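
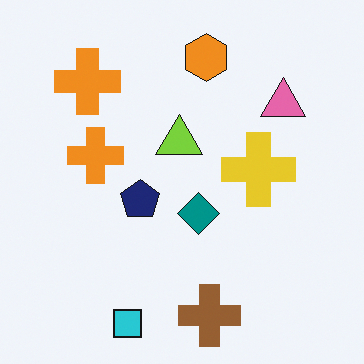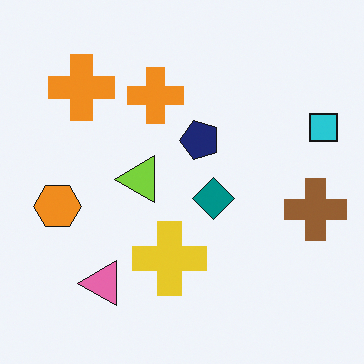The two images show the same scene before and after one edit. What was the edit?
Transposed (reflected across the top-left ↔ bottom-right diagonal).

Shapes have swapped their row and column positions — what was in the top-right is now in the bottom-left — a diagonal reflection.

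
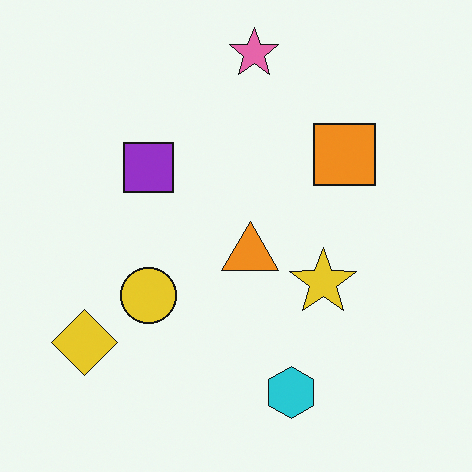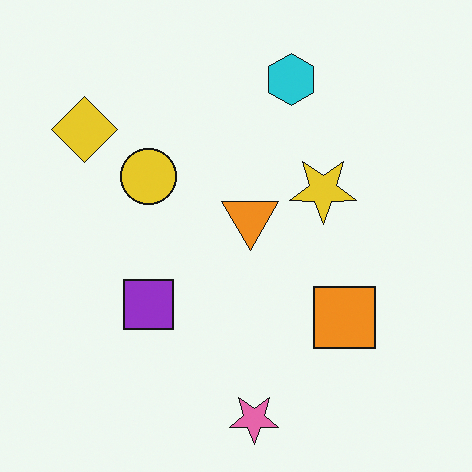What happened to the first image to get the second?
This is the original image flipped vertically (top ↔ bottom).

The pink star is in the top of the first image and the bottom of the second — shapes on opposite sides of the horizontal midline have swapped in a mirror flip.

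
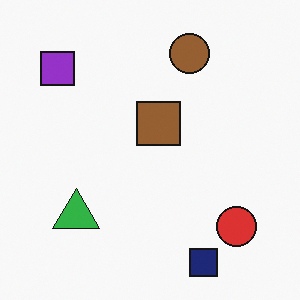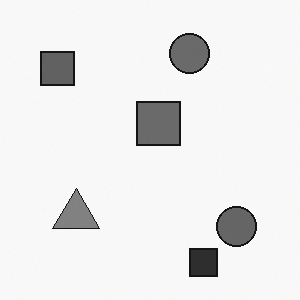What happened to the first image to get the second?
The transformation is: converted to grayscale.

All color is removed — every shape is now a shade of grey.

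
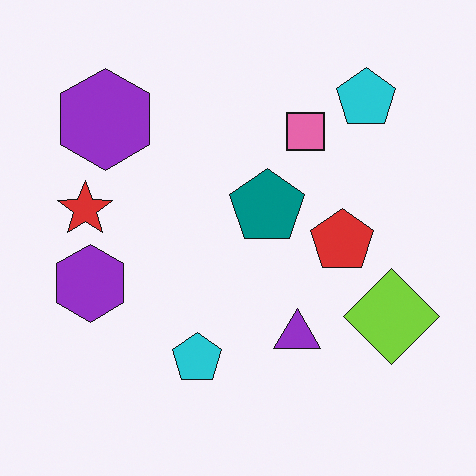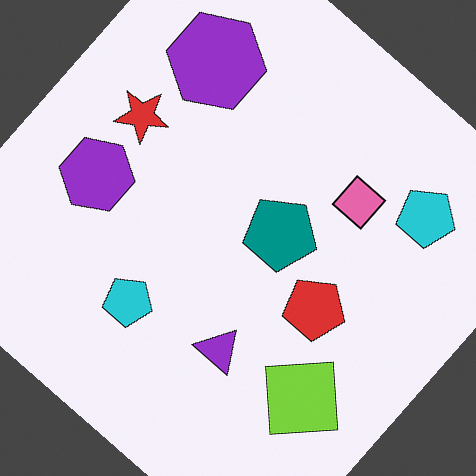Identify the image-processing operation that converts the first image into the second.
The second image is the first rotated clockwise by a large amount — several tens of degrees.

Every shape is tilted by the same angle and the image corners show triangular fill wedges — a whole-image rotation by a non-right angle.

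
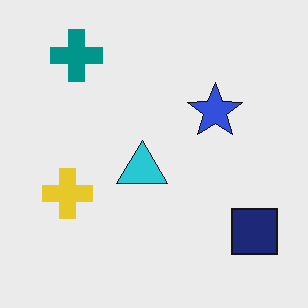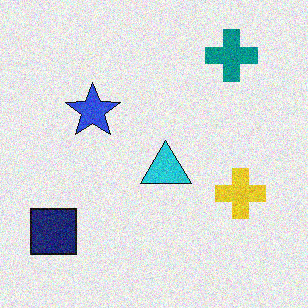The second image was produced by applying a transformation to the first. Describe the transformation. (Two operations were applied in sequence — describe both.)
It was degraded with visible gaussian noise, then flipped horizontally (left ↔ right).

Random speckle covers the whole image, including the flat background. The navy square is in the bottom-right of the first image and the bottom-left of the second — shapes on opposite sides of the vertical midline have swapped in a mirror flip.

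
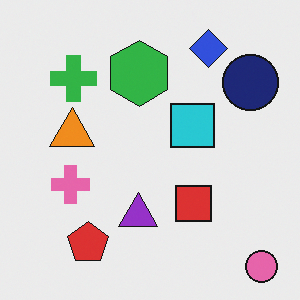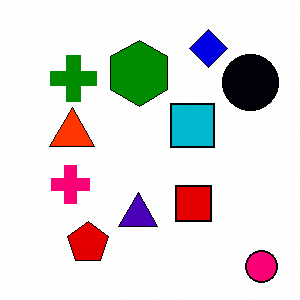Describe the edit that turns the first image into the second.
The transformation is: boosted in contrast.

Tones are pushed away from mid-grey across the whole image — a global contrast change.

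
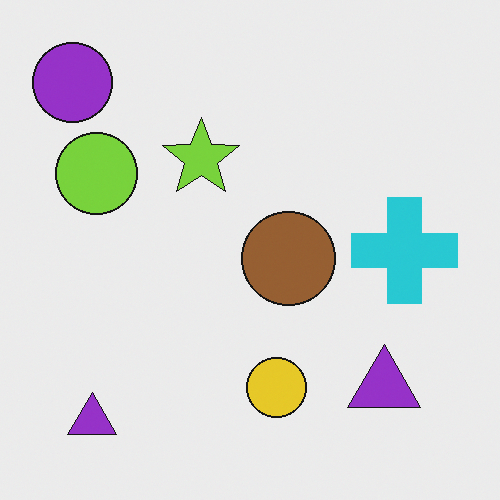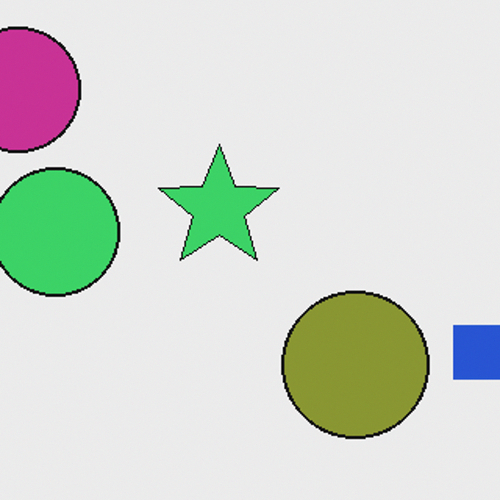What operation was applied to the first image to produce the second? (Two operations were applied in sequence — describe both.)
The second image is the first cropped to a modestly smaller region and rescaled, then hue-shifted by a small amount.

The visible shapes are larger and the field of view is narrower; shapes near the original edges may be partly or wholly outside the frame — a crop-and-rescale. Every shape's color has rotated by the same amount around the hue wheel — a uniform hue shift.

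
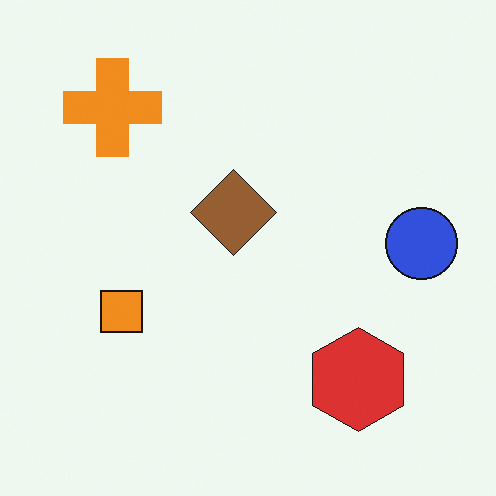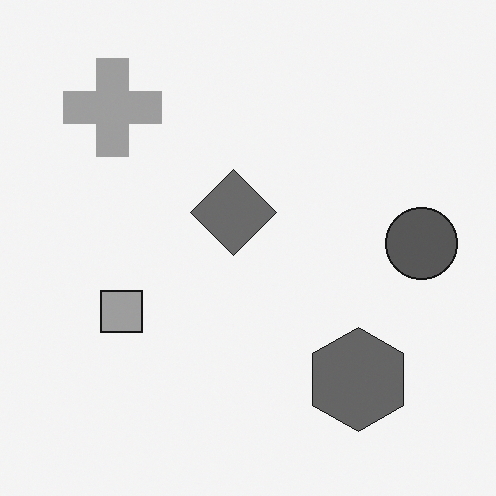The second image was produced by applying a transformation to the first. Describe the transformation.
The image was converted to grayscale.

All color is removed — every shape is now a shade of grey.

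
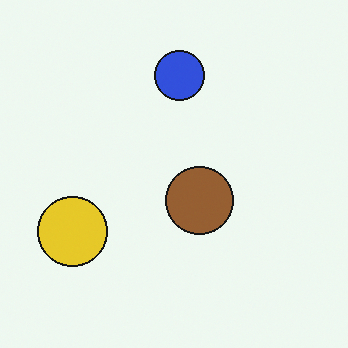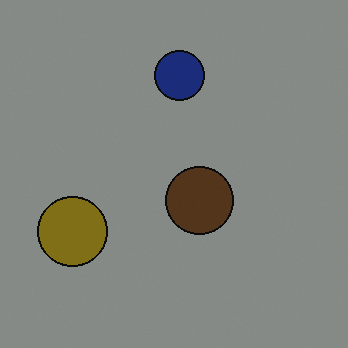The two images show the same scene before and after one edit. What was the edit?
It was darkened a lot.

Every pixel — background and shapes alike — is uniformly darkened.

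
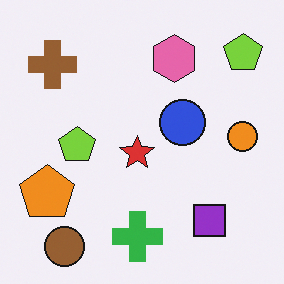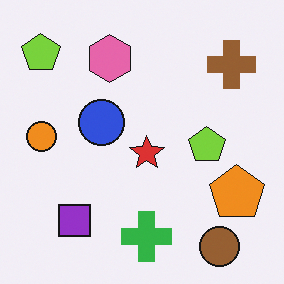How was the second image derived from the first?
This is the original image flipped horizontally (left ↔ right).

The orange circle is in the right of the first image and the left of the second — shapes on opposite sides of the vertical midline have swapped in a mirror flip.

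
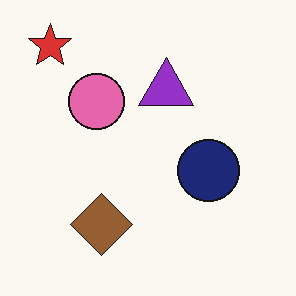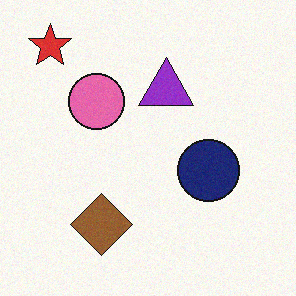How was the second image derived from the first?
The transformation is: degraded with light additive noise.

Random speckle covers the whole image, including the flat background.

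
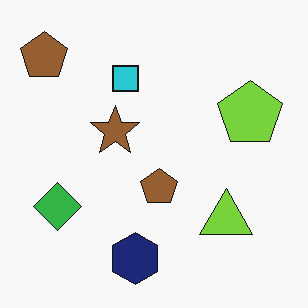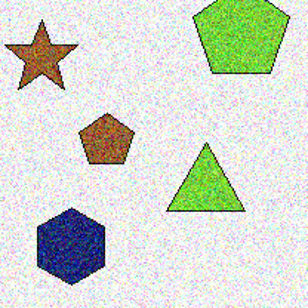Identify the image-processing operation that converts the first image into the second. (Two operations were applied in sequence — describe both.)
The transformation is: degraded with strong gaussian noise, then cropped slightly and scaled back up.

Random speckle covers the whole image, including the flat background. The visible shapes are larger and the field of view is narrower; shapes near the original edges may be partly or wholly outside the frame — a crop-and-rescale.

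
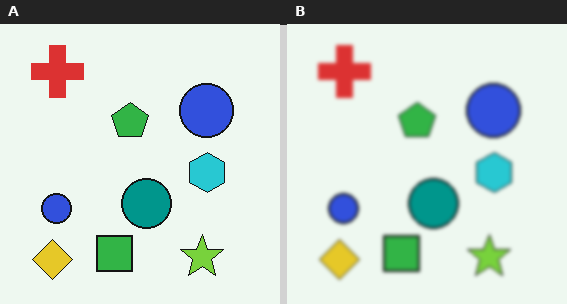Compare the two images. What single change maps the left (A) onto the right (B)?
The right (B) image is the left (A) slightly softened.

Shape edges and outlines are uniformly softened across the whole image.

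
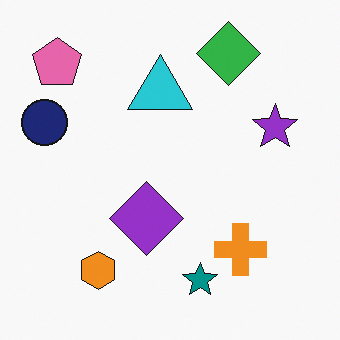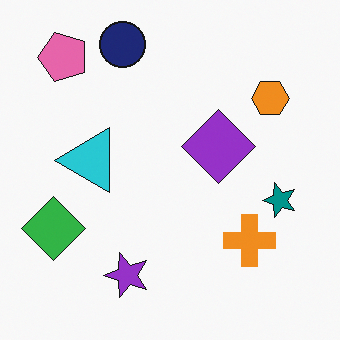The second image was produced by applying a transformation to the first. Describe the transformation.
The image was transposed (reflected across the top-left ↔ bottom-right diagonal).

Shapes have swapped their row and column positions — what was in the top-right is now in the bottom-left — a diagonal reflection.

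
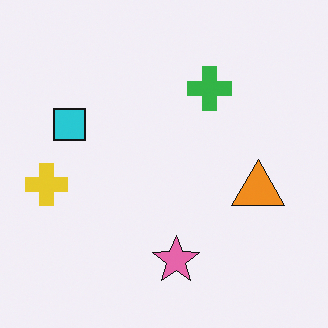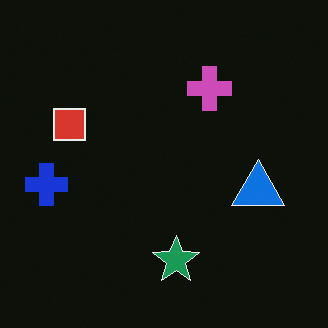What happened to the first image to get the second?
Color-inverted (negative).

The light background has become dark and every shape's color is its complement — a photographic negative.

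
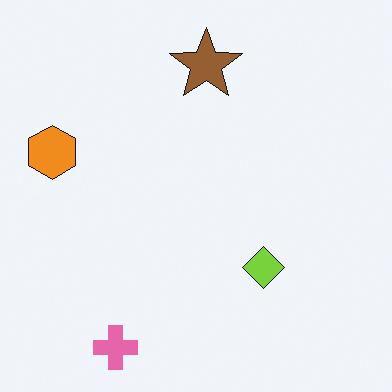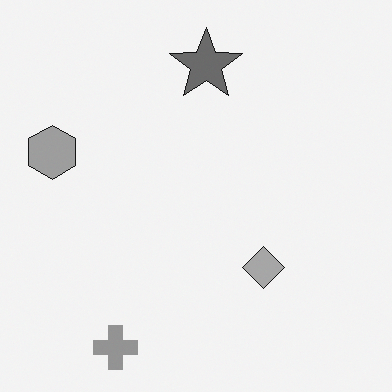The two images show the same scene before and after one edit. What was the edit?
The image was converted to grayscale.

All color is removed — every shape is now a shade of grey.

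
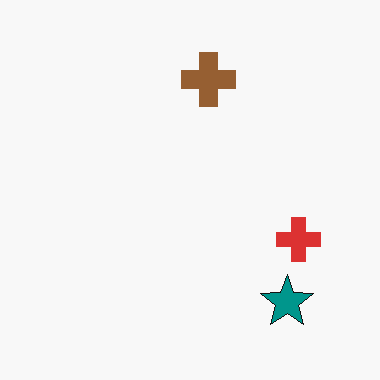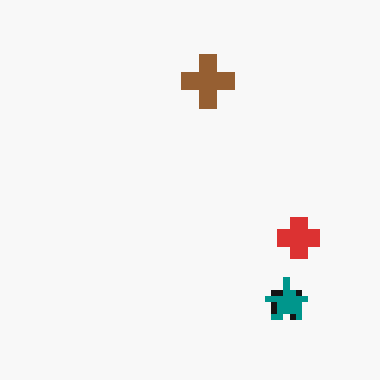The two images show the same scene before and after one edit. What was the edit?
Pixelated into visible square blocks.

Shapes are reduced to large square blocks; fine edges and outlines are lost — a downscale-then-upscale (mosaic) effect.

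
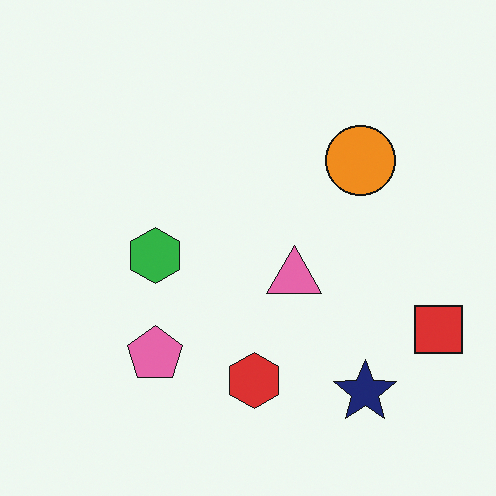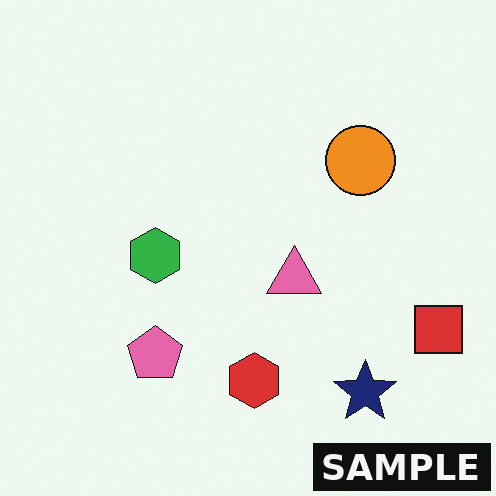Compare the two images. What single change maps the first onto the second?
This is the original image watermarked with the text "SAMPLE" in the lower-right corner.

A dark label reading "SAMPLE" appears in the lower-right corner.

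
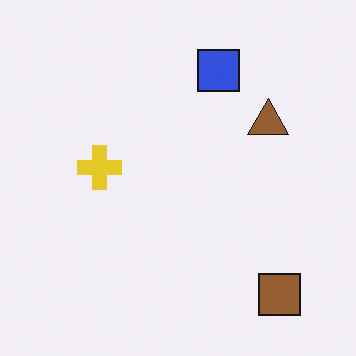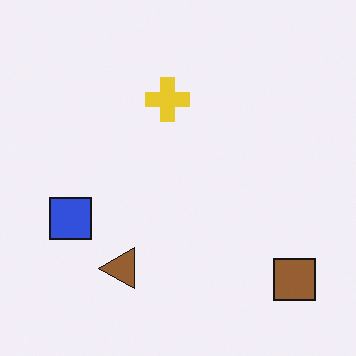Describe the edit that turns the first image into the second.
The transformation is: transposed (reflected across the top-left ↔ bottom-right diagonal).

Shapes have swapped their row and column positions — what was in the top-right is now in the bottom-left — a diagonal reflection.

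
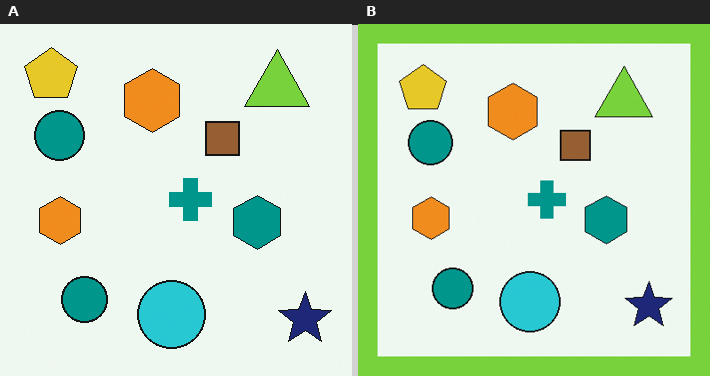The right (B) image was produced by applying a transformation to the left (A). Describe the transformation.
The transformation is: framed with a lime border.

A solid lime frame runs around the edge of the right (B) image, with the content slightly shrunk inside it.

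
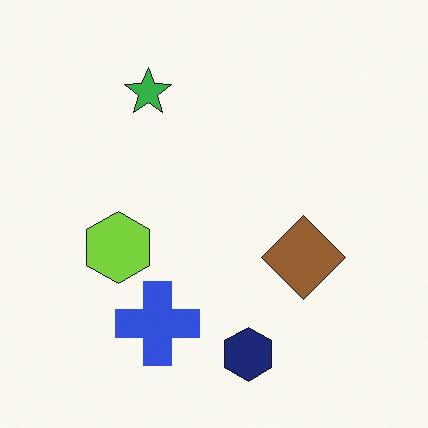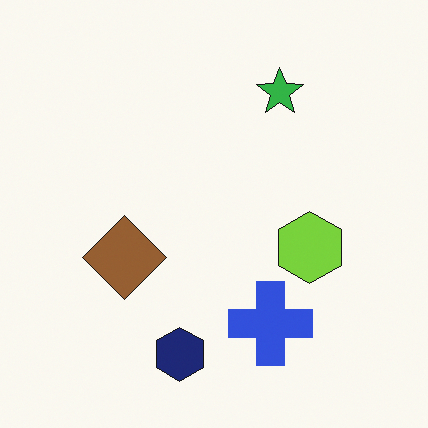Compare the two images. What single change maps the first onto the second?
Flipped horizontally (left ↔ right).

The lime hexagon is in the left of the first image and the right of the second — shapes on opposite sides of the vertical midline have swapped in a mirror flip.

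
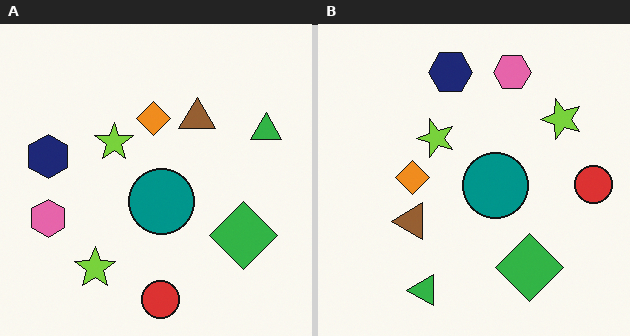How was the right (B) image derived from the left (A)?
This is the original image transposed (reflected across the top-left ↔ bottom-right diagonal).

Shapes have swapped their row and column positions — what was in the top-right is now in the bottom-left — a diagonal reflection.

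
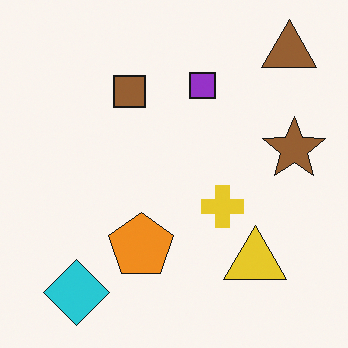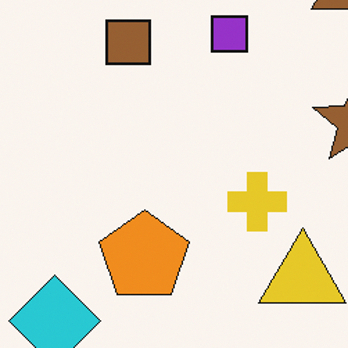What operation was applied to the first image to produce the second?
The image was cropped slightly and scaled back up.

The visible shapes are larger and the field of view is narrower; shapes near the original edges may be partly or wholly outside the frame — a crop-and-rescale.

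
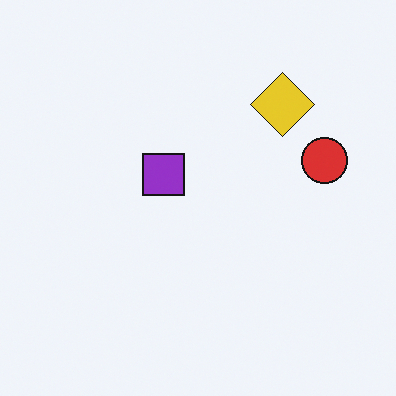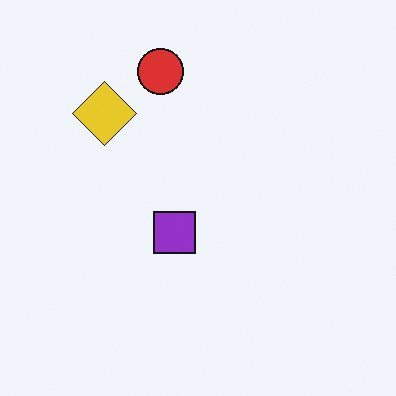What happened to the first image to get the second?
It was rotated 90° counter-clockwise.

The red circle sits in the right of the first image and the top of the second — consistent with a whole-image 90° counter-clockwise rotation.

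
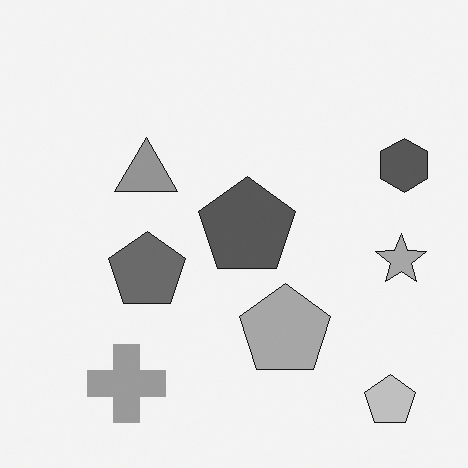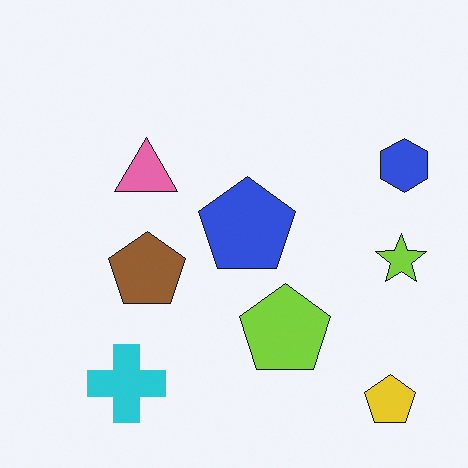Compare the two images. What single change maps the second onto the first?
The image was converted to grayscale.

All color is removed — every shape is now a shade of grey.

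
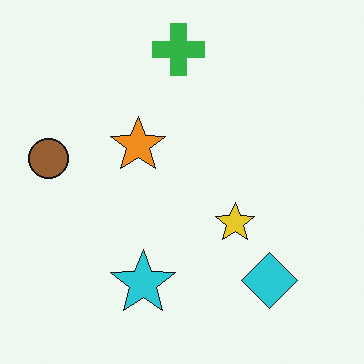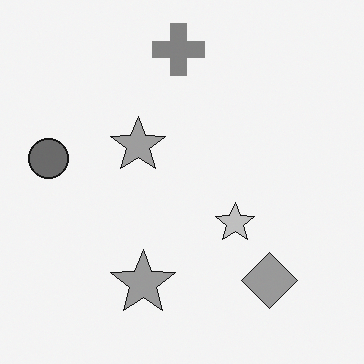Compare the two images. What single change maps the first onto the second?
The second image is the first converted to grayscale.

All color is removed — every shape is now a shade of grey.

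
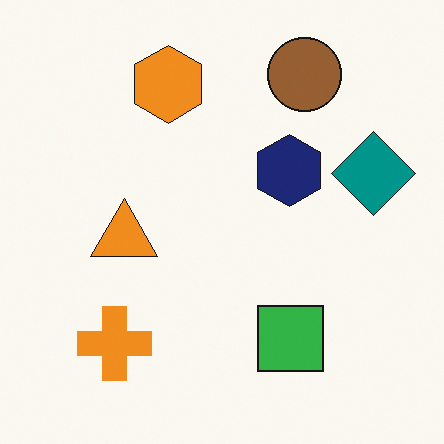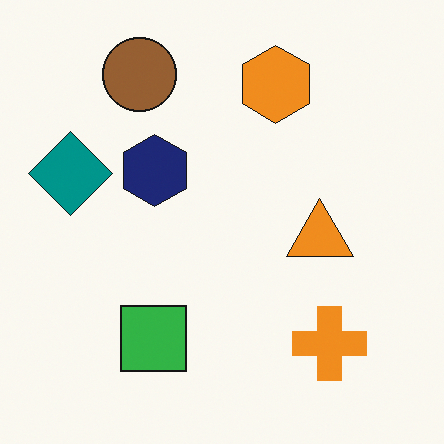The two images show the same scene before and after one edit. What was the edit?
Flipped horizontally (left ↔ right).

The teal diamond is in the right of the first image and the left of the second — shapes on opposite sides of the vertical midline have swapped in a mirror flip.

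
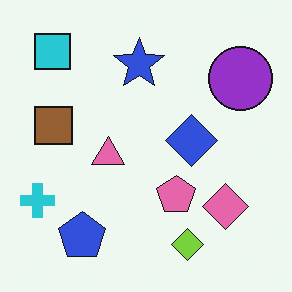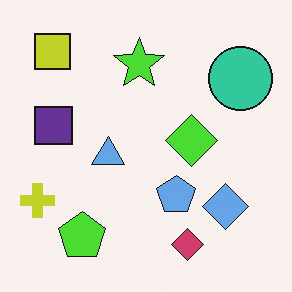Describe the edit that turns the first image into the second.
Hue-shifted by a large amount.

Every shape's color has rotated by the same amount around the hue wheel — a uniform hue shift.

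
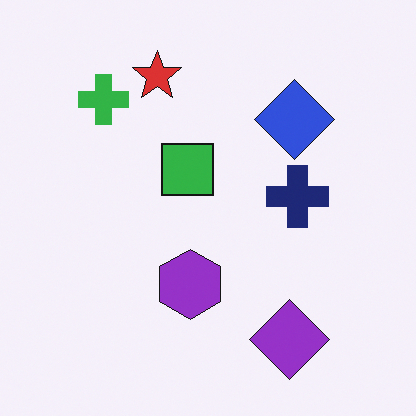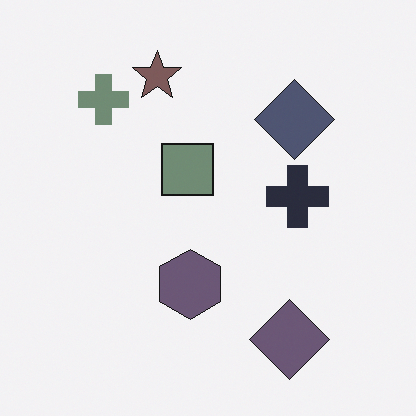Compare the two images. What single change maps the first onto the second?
Heavily desaturated.

All colors are more muted and greyish — a global saturation change.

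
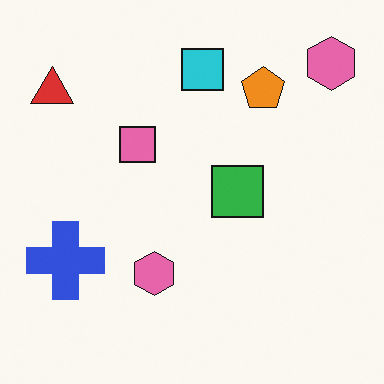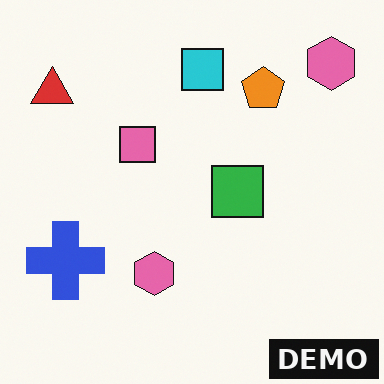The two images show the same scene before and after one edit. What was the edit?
The image was watermarked with the text "DEMO" in the lower-right corner.

A dark label reading "DEMO" appears in the lower-right corner.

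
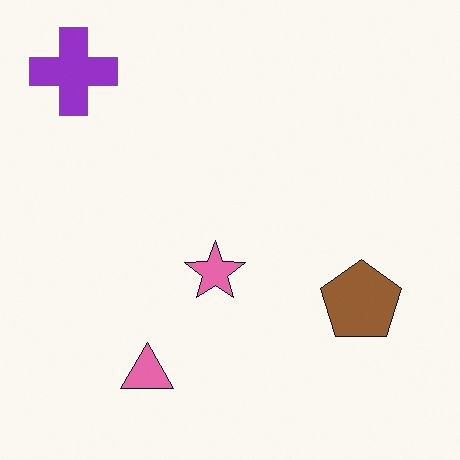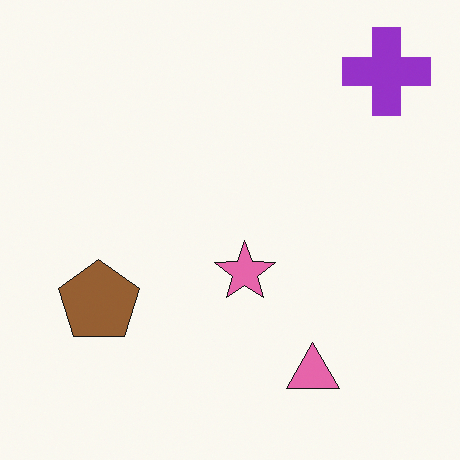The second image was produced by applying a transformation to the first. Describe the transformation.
Flipped horizontally (left ↔ right).

The purple cross is in the top-left of the first image and the top-right of the second — shapes on opposite sides of the vertical midline have swapped in a mirror flip.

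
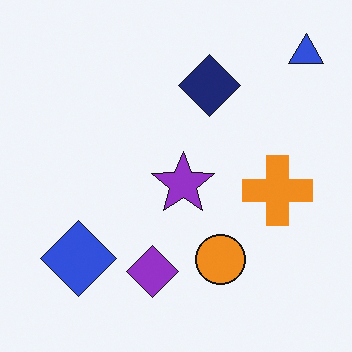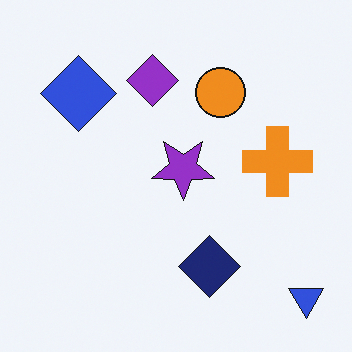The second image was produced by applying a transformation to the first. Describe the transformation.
The second image is the first flipped vertically (top ↔ bottom).

The blue triangle is in the top-right of the first image and the bottom-right of the second — shapes on opposite sides of the horizontal midline have swapped in a mirror flip.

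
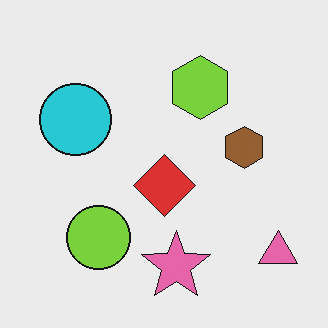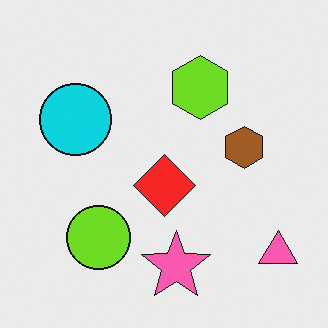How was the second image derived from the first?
Slightly oversaturated.

All colors are more vivid — a global saturation change.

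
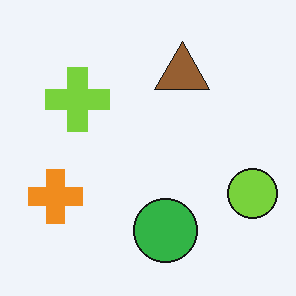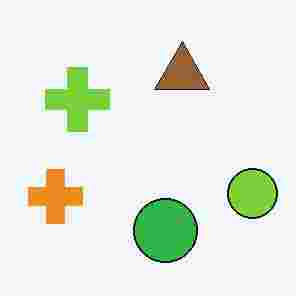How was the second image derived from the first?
The transformation is: heavily JPEG-compressed with obvious blocking artifacts.

Blocky 8×8 compression artifacts appear around shape edges and the flat background shows ringing — characteristic JPEG degradation.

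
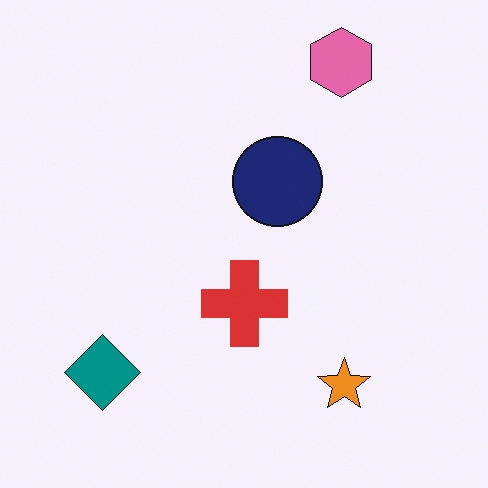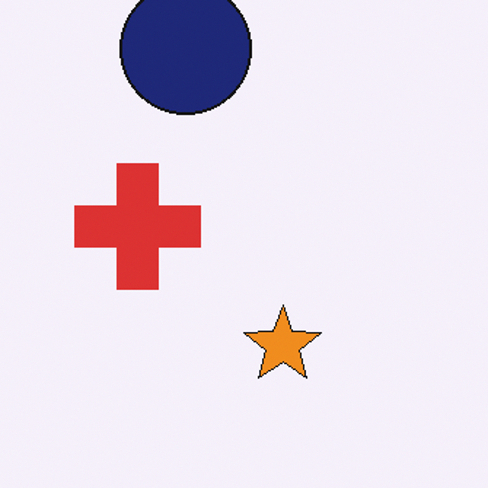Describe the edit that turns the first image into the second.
The second image is the first cropped to a modestly smaller region and rescaled.

The visible shapes are larger and the field of view is narrower; shapes near the original edges may be partly or wholly outside the frame — a crop-and-rescale.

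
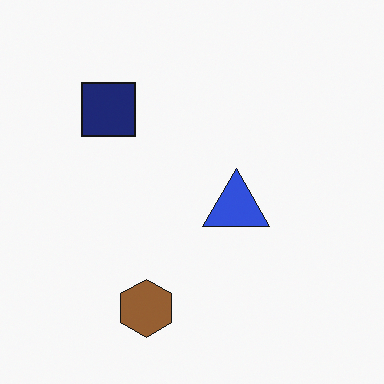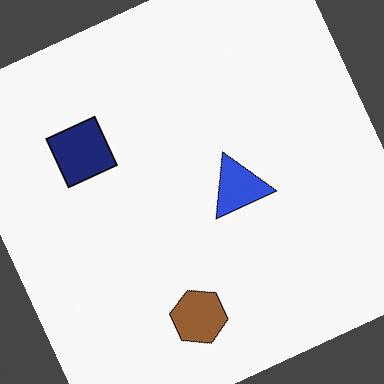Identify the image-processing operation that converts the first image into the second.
The second image is the first rotated counter-clockwise by a moderate amount.

Every shape is tilted by the same angle and the image corners show triangular fill wedges — a whole-image rotation by a non-right angle.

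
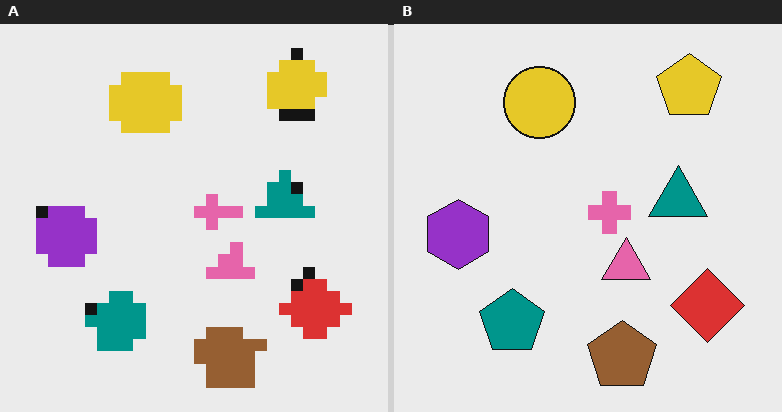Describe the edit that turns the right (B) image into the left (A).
The transformation is: coarsely pixelated.

Shapes are reduced to large square blocks; fine edges and outlines are lost — a downscale-then-upscale (mosaic) effect.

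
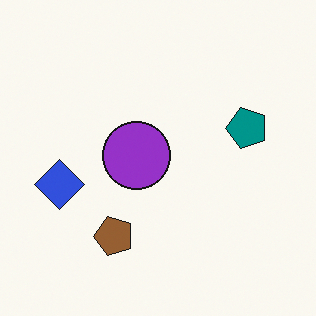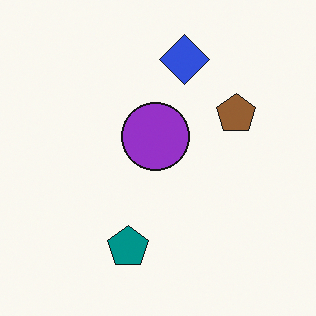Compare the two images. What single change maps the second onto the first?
The transformation is: transposed (reflected across the top-left ↔ bottom-right diagonal).

Shapes have swapped their row and column positions — what was in the top-right is now in the bottom-left — a diagonal reflection.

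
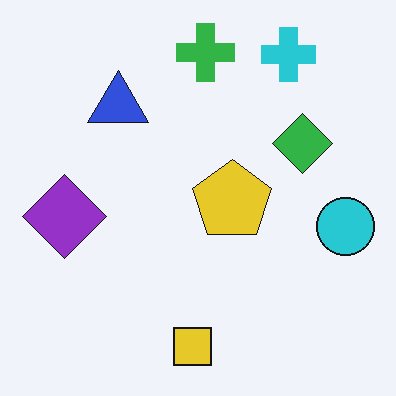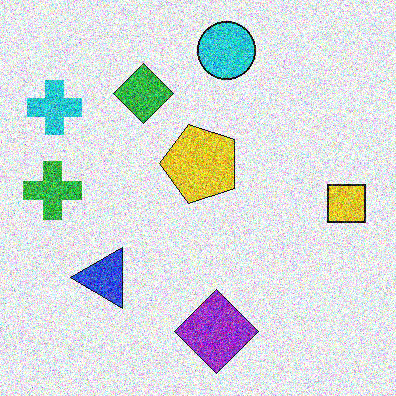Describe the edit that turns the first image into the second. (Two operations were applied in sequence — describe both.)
This is the original image degraded with strong gaussian noise, then rotated 90° counter-clockwise.

Random speckle covers the whole image, including the flat background. The cyan cross sits in the top-right of the first image and the top-left of the second — consistent with a whole-image 90° counter-clockwise rotation.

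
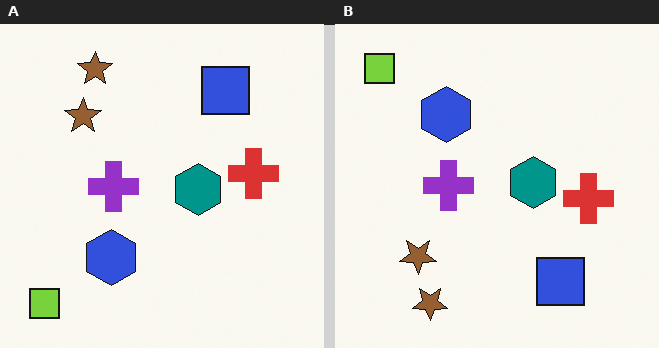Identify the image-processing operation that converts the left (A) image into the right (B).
It was flipped vertically (top ↔ bottom).

The lime square is in the bottom-left of the left (A) image and the top-left of the right (B) — shapes on opposite sides of the horizontal midline have swapped in a mirror flip.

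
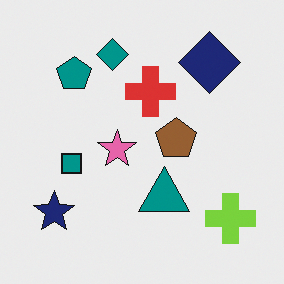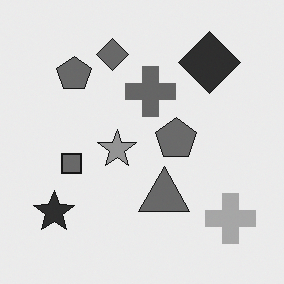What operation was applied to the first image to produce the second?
The second image is the first converted to grayscale.

All color is removed — every shape is now a shade of grey.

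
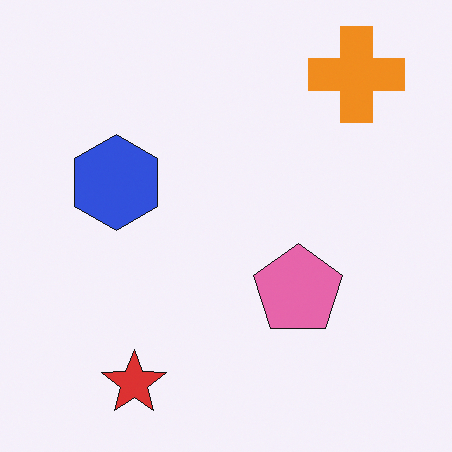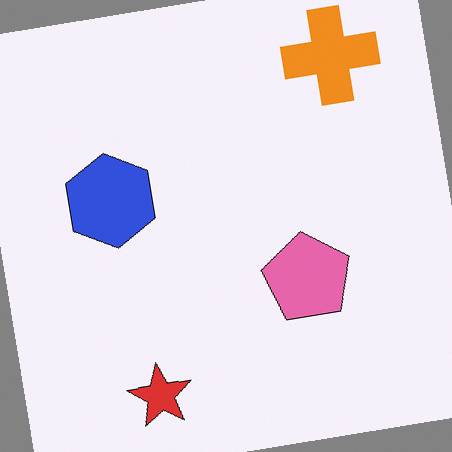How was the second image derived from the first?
It was rotated counter-clockwise by a small amount.

Every shape is tilted by the same angle and the image corners show triangular fill wedges — a whole-image rotation by a non-right angle.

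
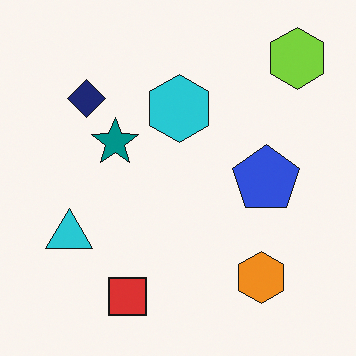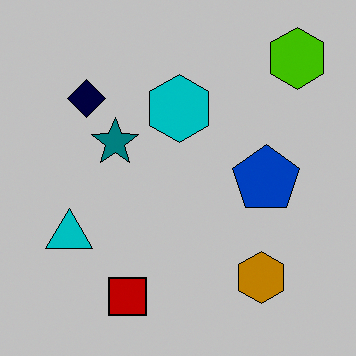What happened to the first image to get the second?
It was heavily posterized to just a handful of flat colors.

Each flat color has snapped to a coarser quantized level — most visibly, the near-white background has dropped to a flat grey.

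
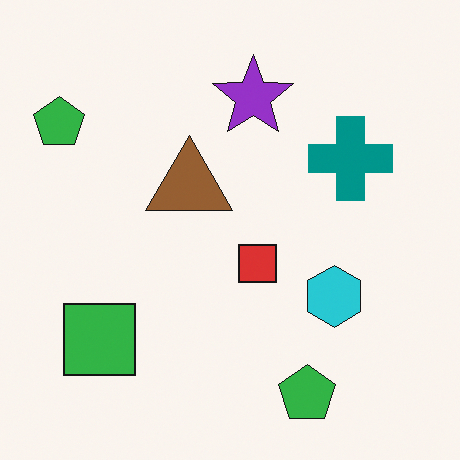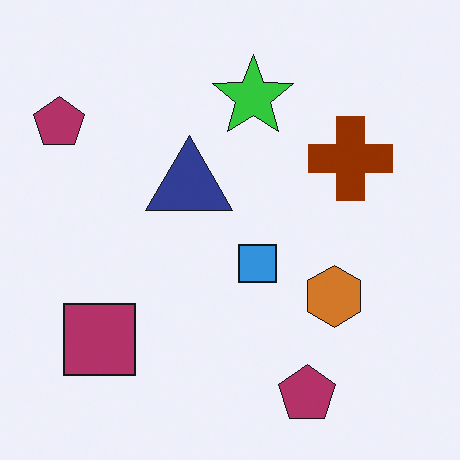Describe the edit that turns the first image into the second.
It was hue-shifted by a large amount.

Every shape's color has rotated by the same amount around the hue wheel — a uniform hue shift.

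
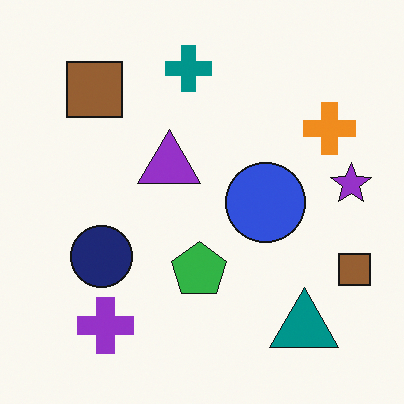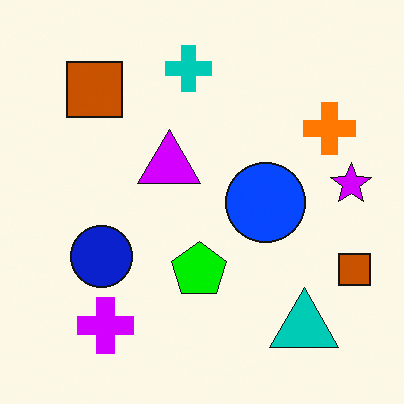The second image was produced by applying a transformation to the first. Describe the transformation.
The transformation is: heavily oversaturated.

All colors are more vivid — a global saturation change.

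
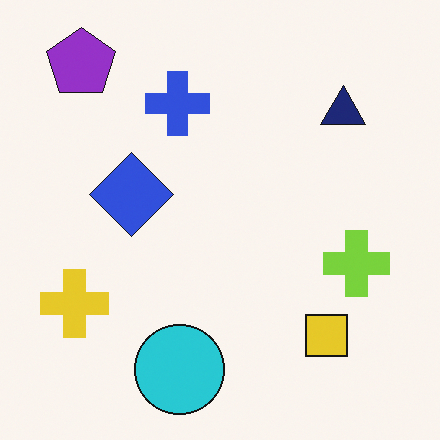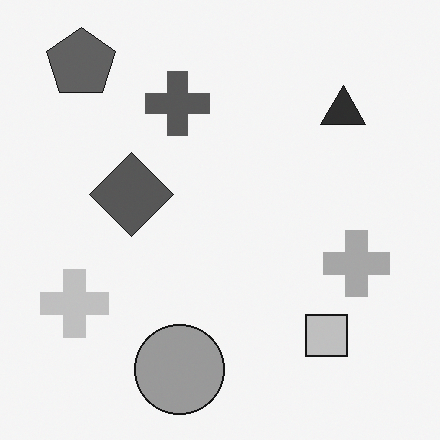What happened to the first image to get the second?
The second image is the first converted to grayscale.

All color is removed — every shape is now a shade of grey.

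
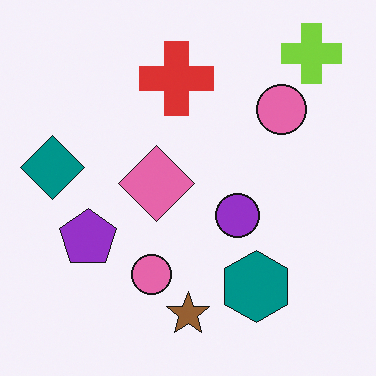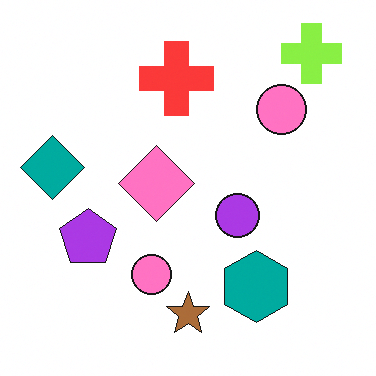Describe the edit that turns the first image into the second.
It was brightened a little.

Every pixel — background and shapes alike — is uniformly brightened.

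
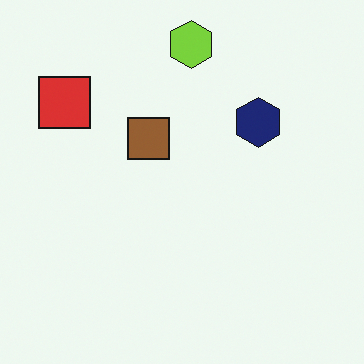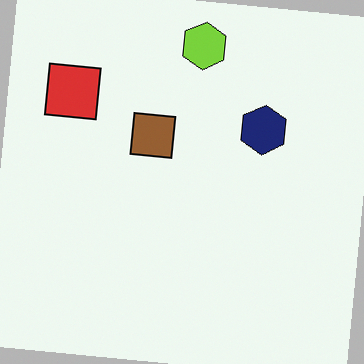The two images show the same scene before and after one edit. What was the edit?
The image was rotated clockwise by a slight angle.

Every shape is tilted by the same angle and the image corners show triangular fill wedges — a whole-image rotation by a non-right angle.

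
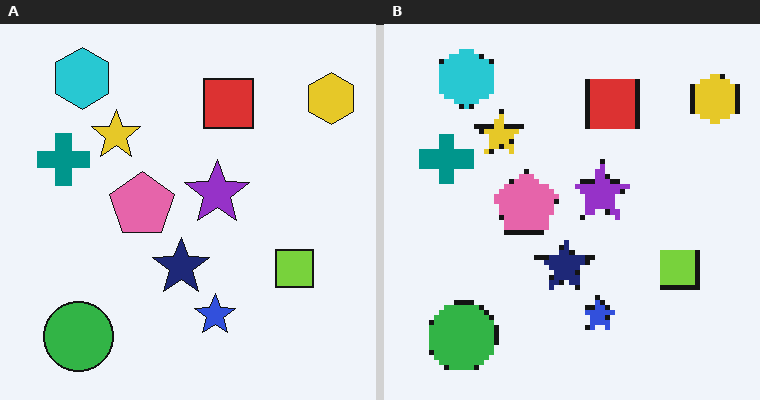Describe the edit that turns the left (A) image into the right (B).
It was mildly pixelated.

Shapes are reduced to large square blocks; fine edges and outlines are lost — a downscale-then-upscale (mosaic) effect.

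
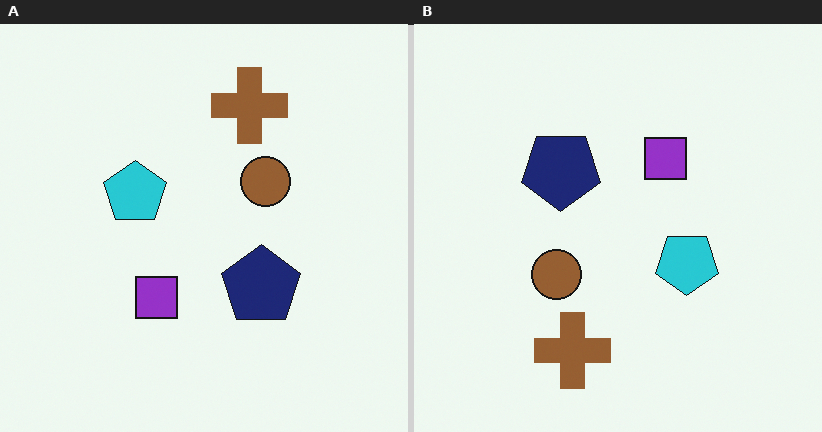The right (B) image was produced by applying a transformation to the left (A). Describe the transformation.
The transformation is: rotated 180°.

The brown cross sits in the top of the left (A) image and the bottom of the right (B) — consistent with a whole-image 180° rotation.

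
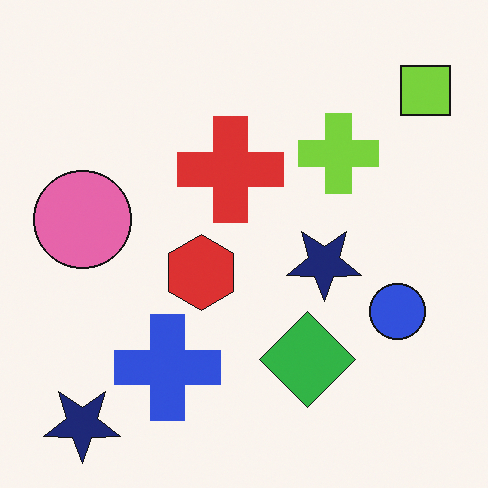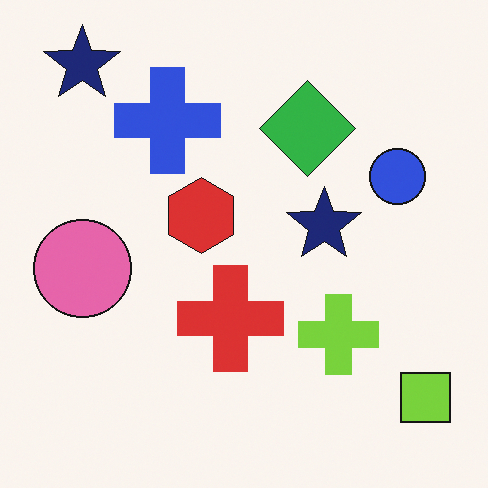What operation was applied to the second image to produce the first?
The first image is the second flipped vertically (top ↔ bottom).

The lime square is in the bottom-right of the second image and the top-right of the first — shapes on opposite sides of the horizontal midline have swapped in a mirror flip.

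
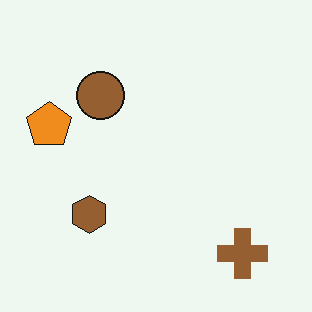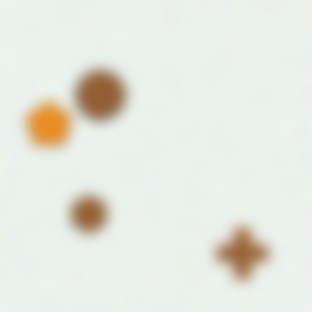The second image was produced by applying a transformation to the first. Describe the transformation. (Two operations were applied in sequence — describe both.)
The transformation is: degraded with visible gaussian noise, then heavily blurred.

Random speckle covers the whole image, including the flat background. Shape edges and outlines are uniformly softened across the whole image.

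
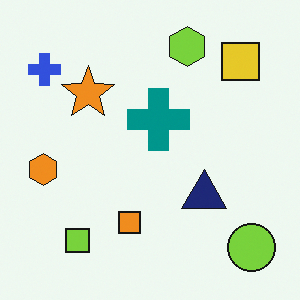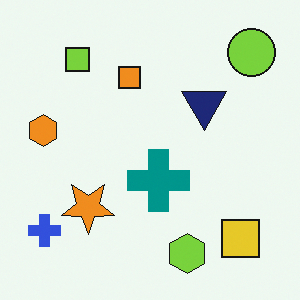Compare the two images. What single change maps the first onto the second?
This is the original image flipped vertically (top ↔ bottom).

The lime hexagon is in the top of the first image and the bottom of the second — shapes on opposite sides of the horizontal midline have swapped in a mirror flip.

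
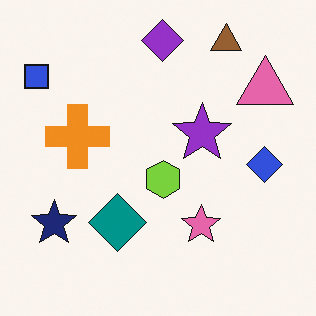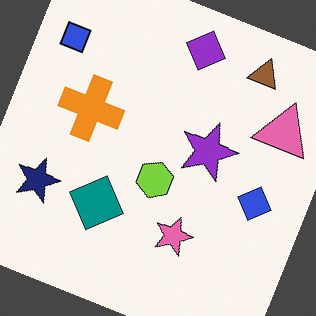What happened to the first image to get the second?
The image was rotated clockwise by a moderate amount.

Every shape is tilted by the same angle and the image corners show triangular fill wedges — a whole-image rotation by a non-right angle.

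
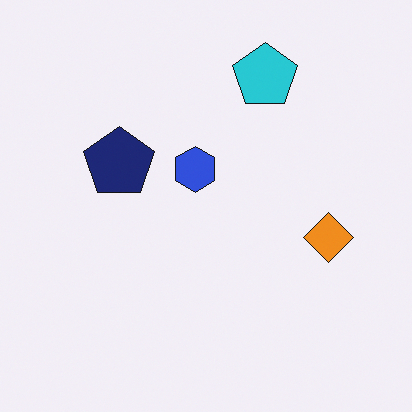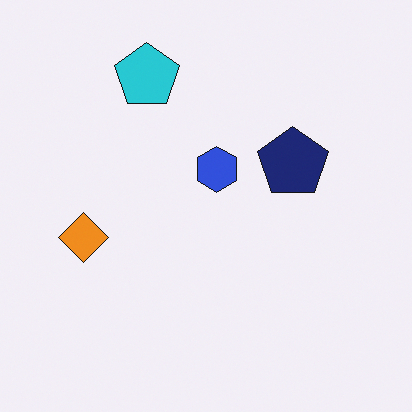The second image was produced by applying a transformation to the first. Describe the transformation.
The second image is the first flipped horizontally (left ↔ right).

The orange diamond is in the right of the first image and the left of the second — shapes on opposite sides of the vertical midline have swapped in a mirror flip.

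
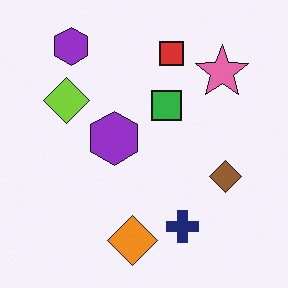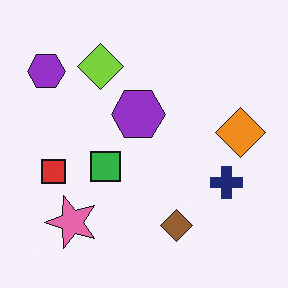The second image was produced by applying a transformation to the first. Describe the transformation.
The transformation is: transposed (reflected across the top-left ↔ bottom-right diagonal).

Shapes have swapped their row and column positions — what was in the top-right is now in the bottom-left — a diagonal reflection.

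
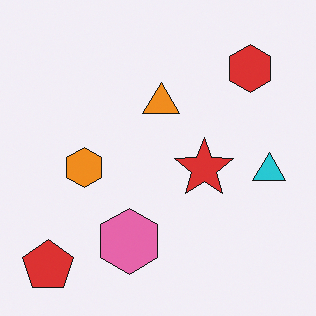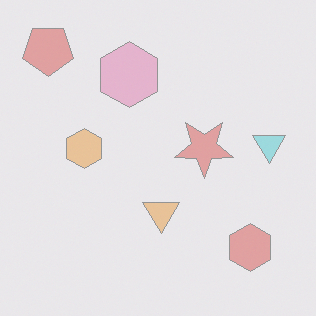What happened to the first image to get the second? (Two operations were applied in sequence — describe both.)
The image was given much lower contrast, then flipped vertically (top ↔ bottom).

Tones are pushed toward mid-grey across the whole image — a global contrast change. The red pentagon is in the bottom-left of the first image and the top-left of the second — shapes on opposite sides of the horizontal midline have swapped in a mirror flip.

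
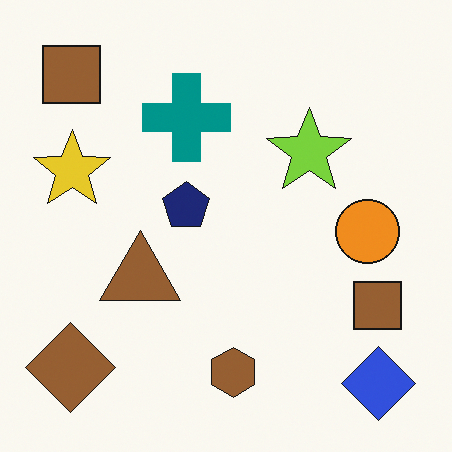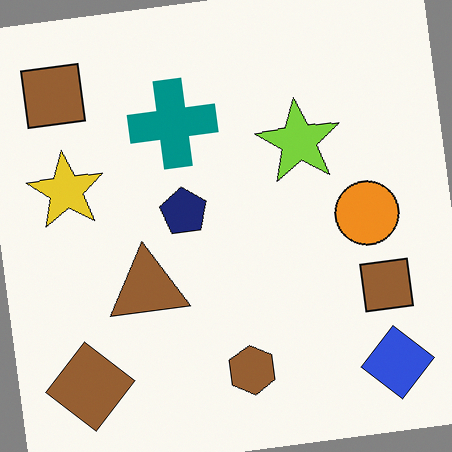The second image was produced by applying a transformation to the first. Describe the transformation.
The image was rotated counter-clockwise by a small amount.

Every shape is tilted by the same angle and the image corners show triangular fill wedges — a whole-image rotation by a non-right angle.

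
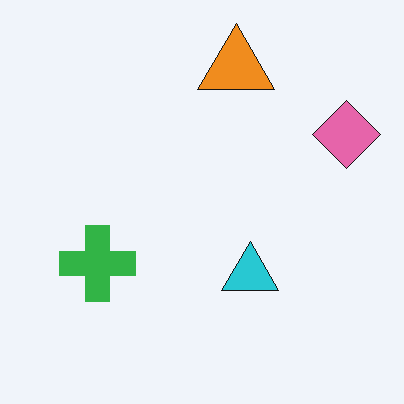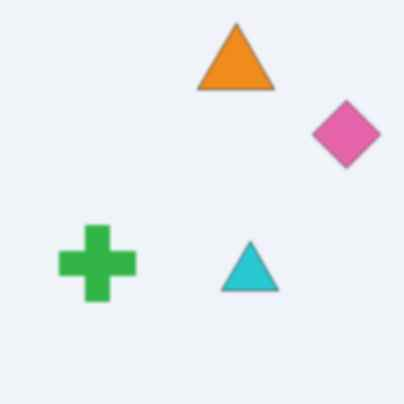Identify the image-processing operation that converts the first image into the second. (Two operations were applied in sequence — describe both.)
The second image is the first slightly softened, then JPEG-compressed with visible artifacts.

Shape edges and outlines are uniformly softened across the whole image. Blocky 8×8 compression artifacts appear around shape edges and the flat background shows ringing — characteristic JPEG degradation.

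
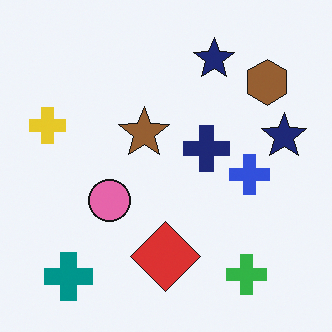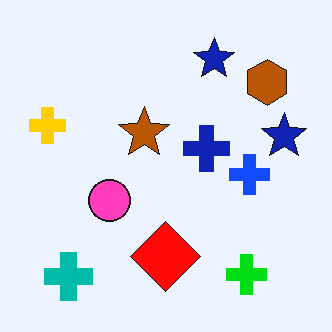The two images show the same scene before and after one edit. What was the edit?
The second image is the first heavily oversaturated.

All colors are more vivid — a global saturation change.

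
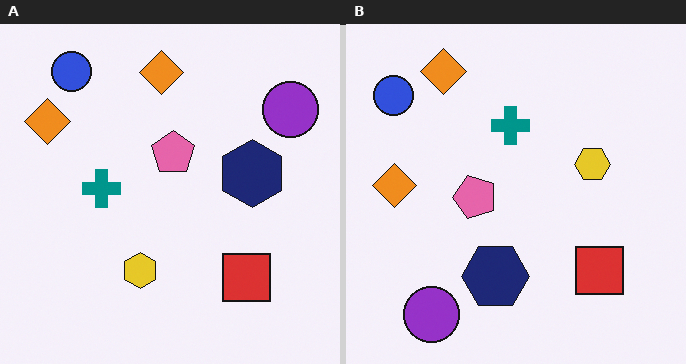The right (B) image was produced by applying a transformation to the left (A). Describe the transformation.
The transformation is: transposed (reflected across the top-left ↔ bottom-right diagonal).

Shapes have swapped their row and column positions — what was in the top-right is now in the bottom-left — a diagonal reflection.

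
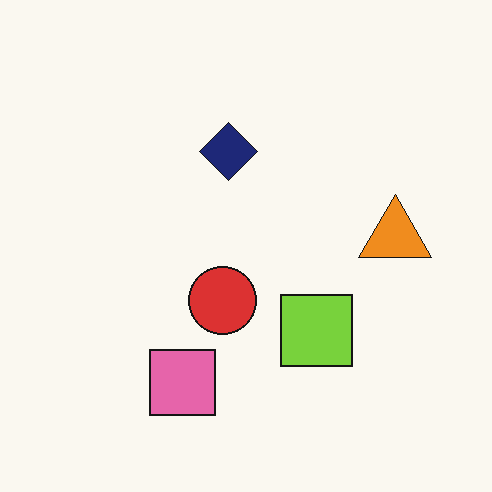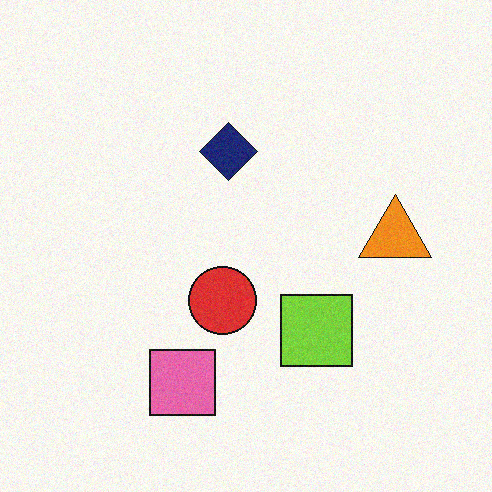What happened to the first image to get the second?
The image was degraded with light additive noise.

Random speckle covers the whole image, including the flat background.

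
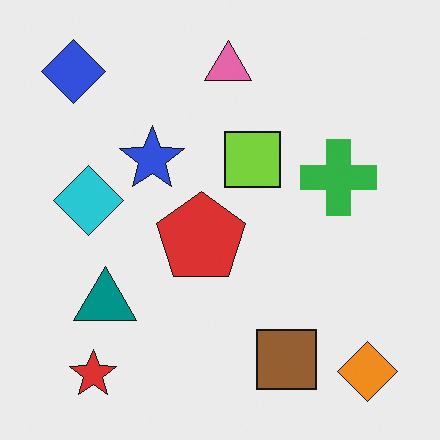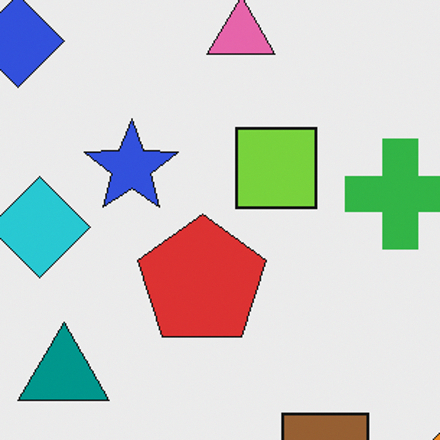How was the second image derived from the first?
The transformation is: cropped slightly and scaled back up.

The visible shapes are larger and the field of view is narrower; shapes near the original edges may be partly or wholly outside the frame — a crop-and-rescale.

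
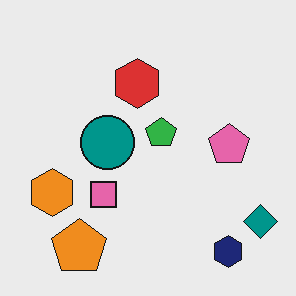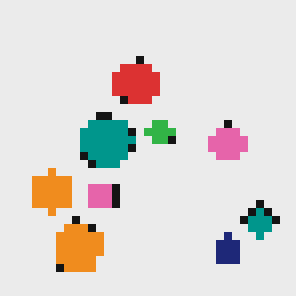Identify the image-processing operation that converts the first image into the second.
This is the original image moderately pixelated.

Shapes are reduced to large square blocks; fine edges and outlines are lost — a downscale-then-upscale (mosaic) effect.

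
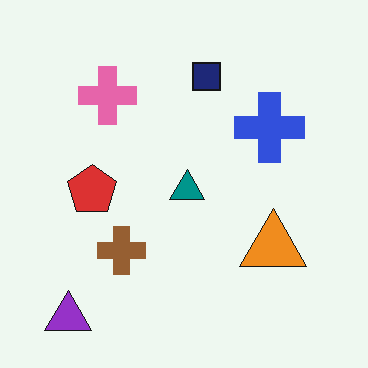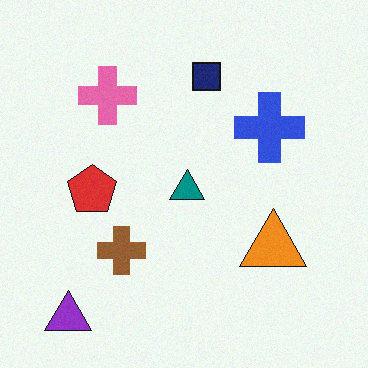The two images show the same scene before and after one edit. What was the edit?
This is the original image degraded with a light layer of grain.

Random speckle covers the whole image, including the flat background.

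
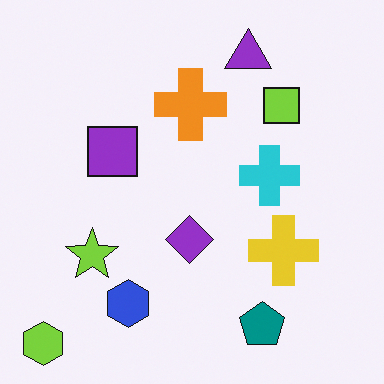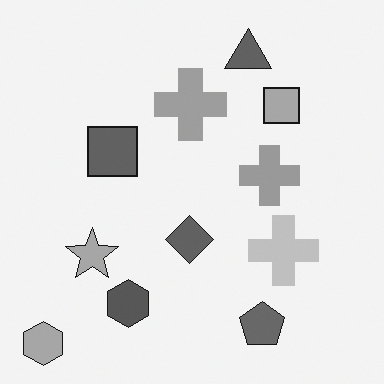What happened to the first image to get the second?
The transformation is: converted to grayscale.

All color is removed — every shape is now a shade of grey.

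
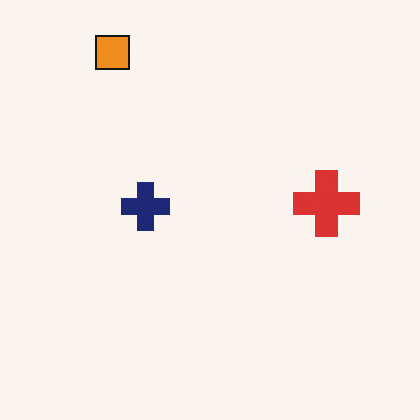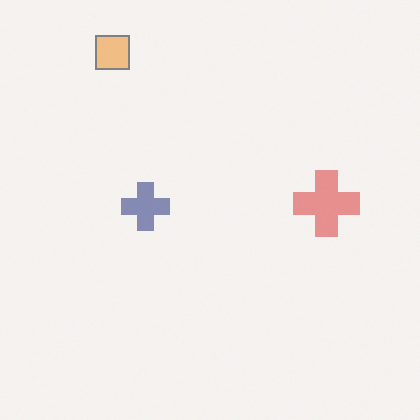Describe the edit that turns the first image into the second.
It was given much lower contrast.

Tones are pushed toward mid-grey across the whole image — a global contrast change.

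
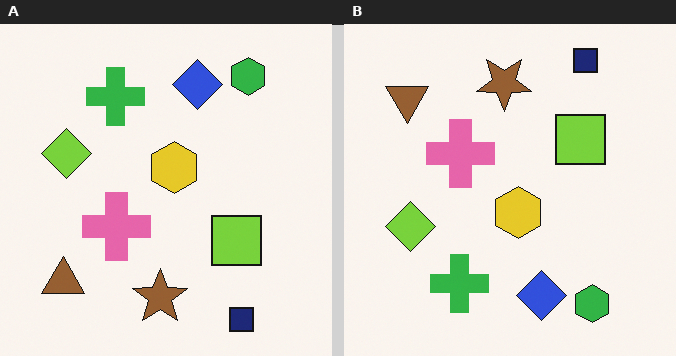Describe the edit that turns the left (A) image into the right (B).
The image was flipped vertically (top ↔ bottom).

The navy square is in the bottom-right of the left (A) image and the top-right of the right (B) — shapes on opposite sides of the horizontal midline have swapped in a mirror flip.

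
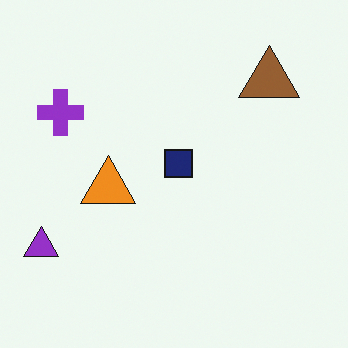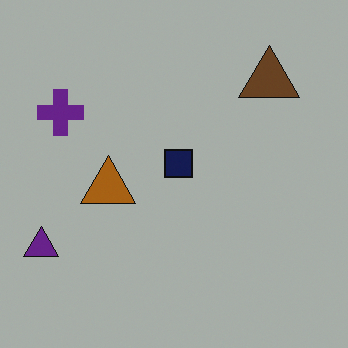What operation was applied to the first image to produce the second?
Noticeably darkened.

Every pixel — background and shapes alike — is uniformly darkened.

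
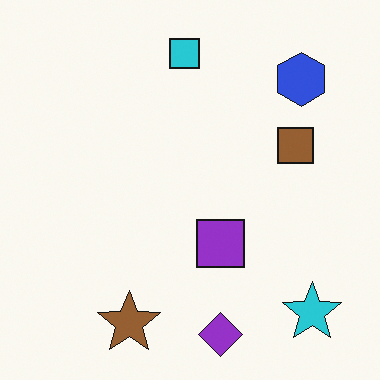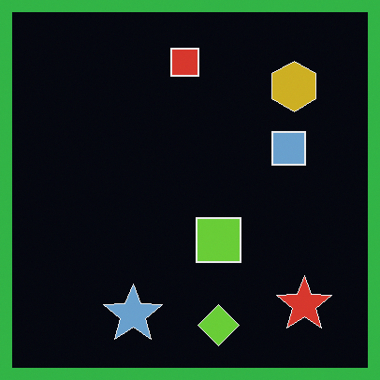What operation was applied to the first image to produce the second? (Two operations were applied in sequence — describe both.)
Color-inverted (negative), then framed with a green border.

The light background has become dark and every shape's color is its complement — a photographic negative. A solid green frame runs around the edge of the second image, with the content slightly shrunk inside it.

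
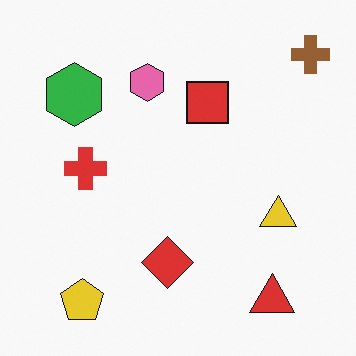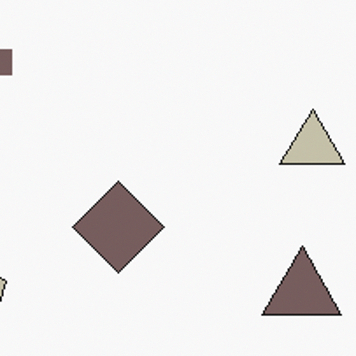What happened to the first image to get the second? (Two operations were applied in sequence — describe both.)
The image was heavily desaturated, then cropped tightly and scaled back up.

All colors are more muted and greyish — a global saturation change. The visible shapes are larger and the field of view is narrower; shapes near the original edges may be partly or wholly outside the frame — a crop-and-rescale.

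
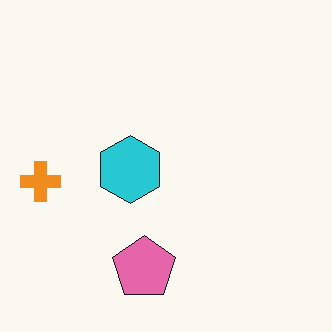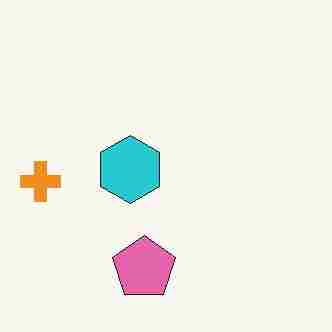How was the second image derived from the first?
This is the original image heavily JPEG-compressed with obvious blocking artifacts.

Blocky 8×8 compression artifacts appear around shape edges and the flat background shows ringing — characteristic JPEG degradation.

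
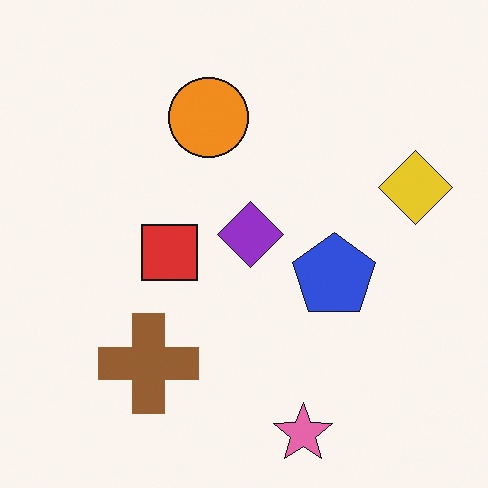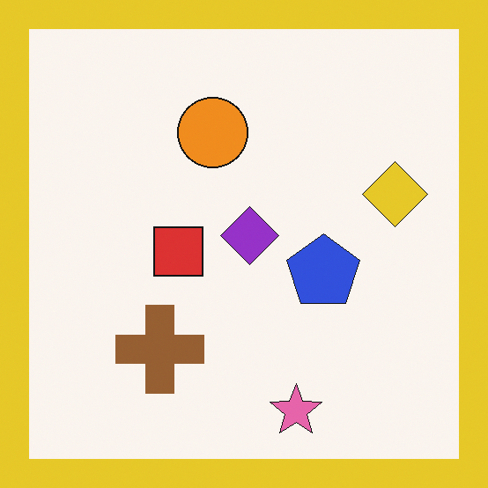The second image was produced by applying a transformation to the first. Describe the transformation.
The second image is the first framed with a yellow border.

A solid yellow frame runs around the edge of the second image, with the content slightly shrunk inside it.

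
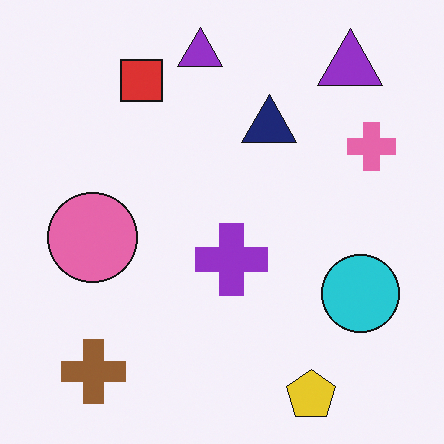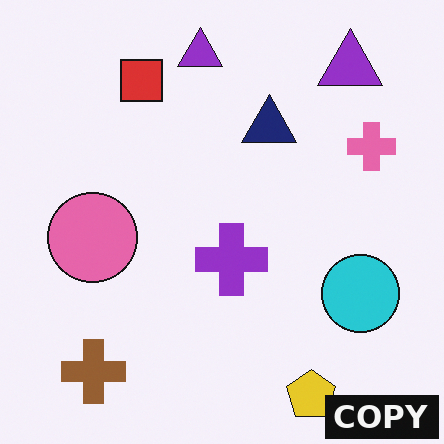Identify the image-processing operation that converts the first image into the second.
Watermarked with the text "COPY" in the lower-right corner.

A dark label reading "COPY" appears in the lower-right corner.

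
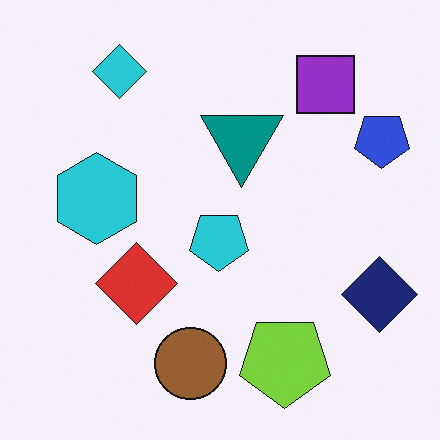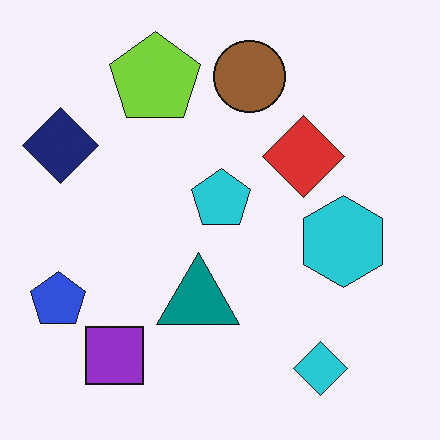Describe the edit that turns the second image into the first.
This is the original image rotated 180°.

The blue pentagon sits in the bottom-left of the second image and the top-right of the first — consistent with a whole-image 180° rotation.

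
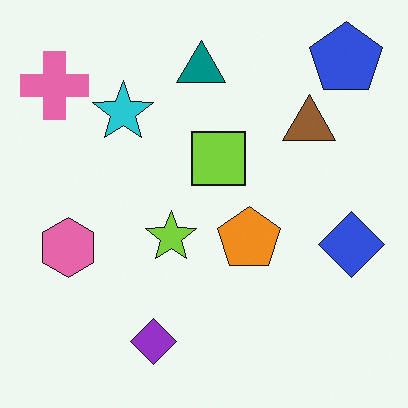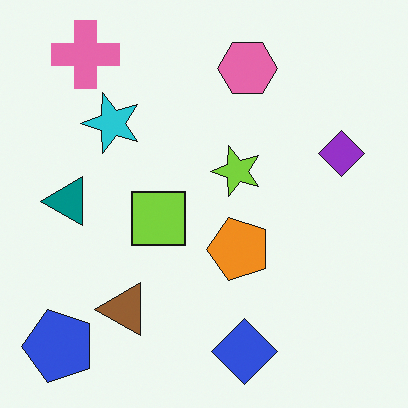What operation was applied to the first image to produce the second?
The image was transposed (reflected across the top-left ↔ bottom-right diagonal).

Shapes have swapped their row and column positions — what was in the top-right is now in the bottom-left — a diagonal reflection.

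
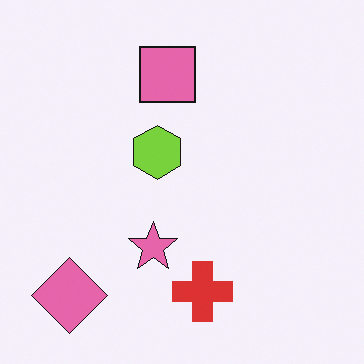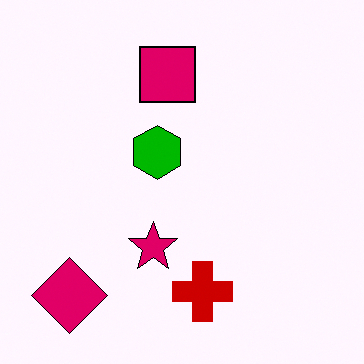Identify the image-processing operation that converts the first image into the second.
The image was boosted in contrast.

Tones are pushed away from mid-grey across the whole image — a global contrast change.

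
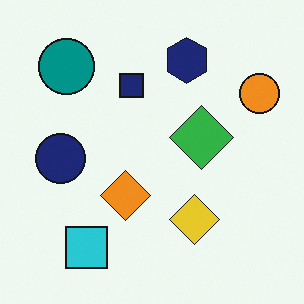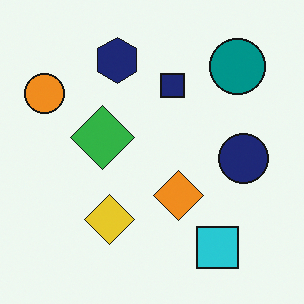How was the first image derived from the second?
The transformation is: flipped horizontally (left ↔ right).

The orange circle is in the top-left of the second image and the top-right of the first — shapes on opposite sides of the vertical midline have swapped in a mirror flip.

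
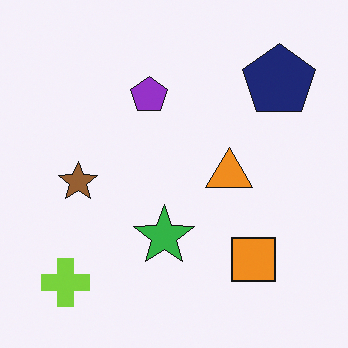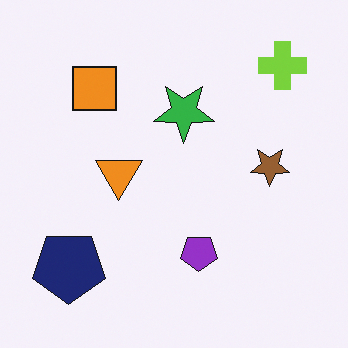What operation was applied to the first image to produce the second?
Rotated 180°.

The lime cross sits in the bottom-left of the first image and the top-right of the second — consistent with a whole-image 180° rotation.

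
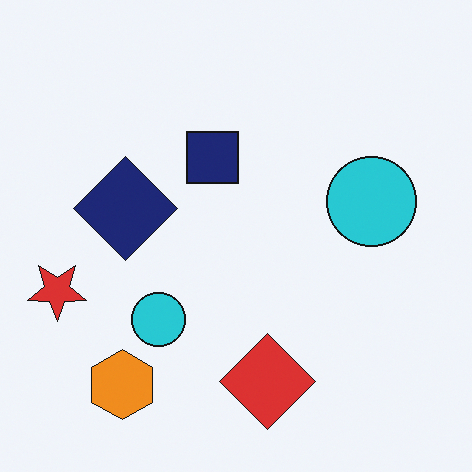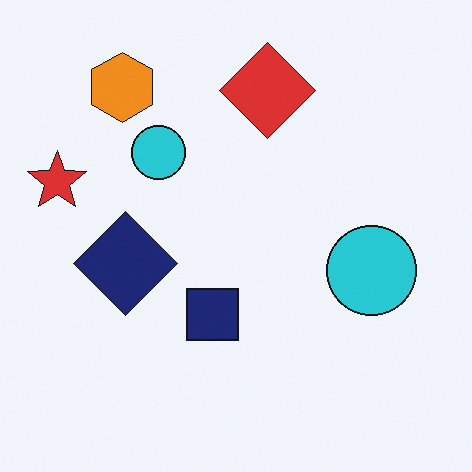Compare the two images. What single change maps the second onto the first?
The image was flipped vertically (top ↔ bottom).

The orange hexagon is in the top-left of the second image and the bottom-left of the first — shapes on opposite sides of the horizontal midline have swapped in a mirror flip.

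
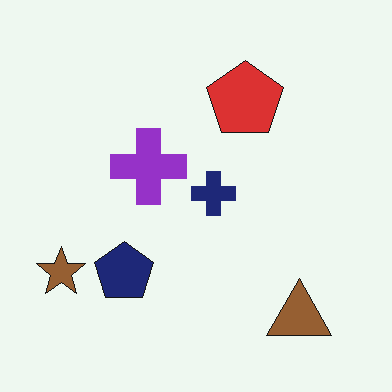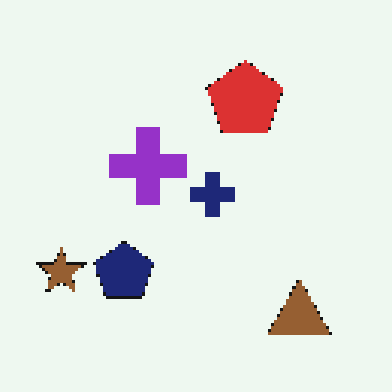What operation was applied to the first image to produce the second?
Mildly pixelated.

Shapes are reduced to large square blocks; fine edges and outlines are lost — a downscale-then-upscale (mosaic) effect.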